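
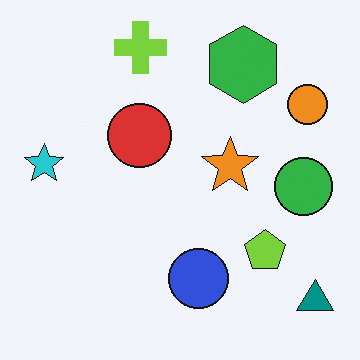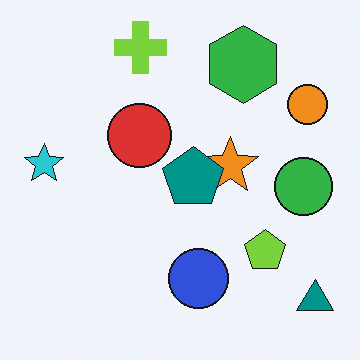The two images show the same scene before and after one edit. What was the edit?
Overlaid with an additional teal pentagon.

A teal pentagon appears in the second image that is absent from the first.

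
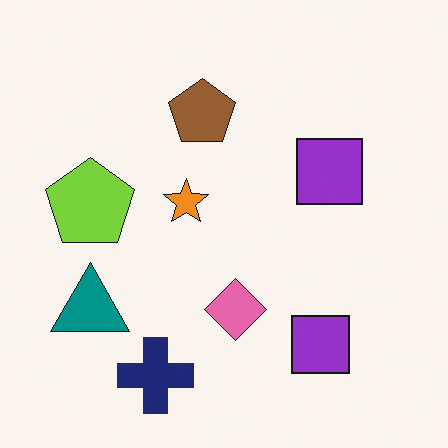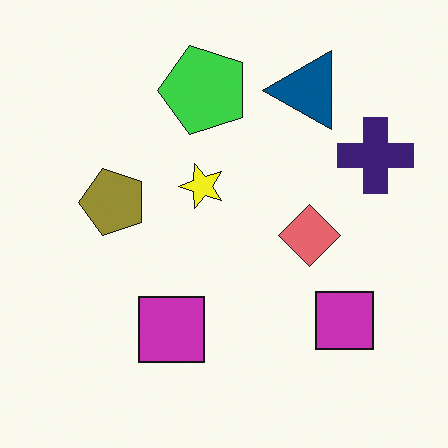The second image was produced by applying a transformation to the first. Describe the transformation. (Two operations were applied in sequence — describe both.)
The image was hue-shifted by a small amount, then transposed (reflected across the top-left ↔ bottom-right diagonal).

Every shape's color has rotated by the same amount around the hue wheel — a uniform hue shift. Shapes have swapped their row and column positions — what was in the top-right is now in the bottom-left — a diagonal reflection.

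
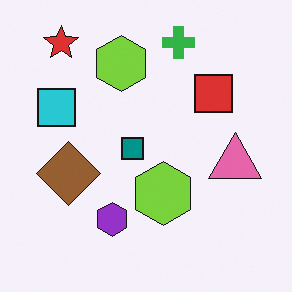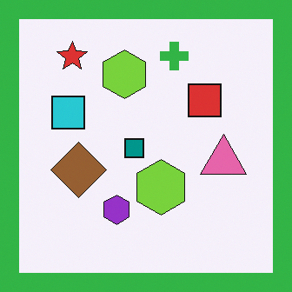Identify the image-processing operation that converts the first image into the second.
The second image is the first framed with a green border.

A solid green frame runs around the edge of the second image, with the content slightly shrunk inside it.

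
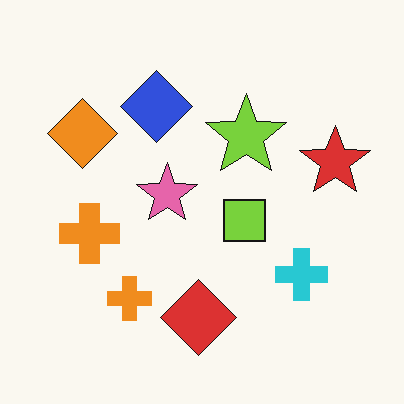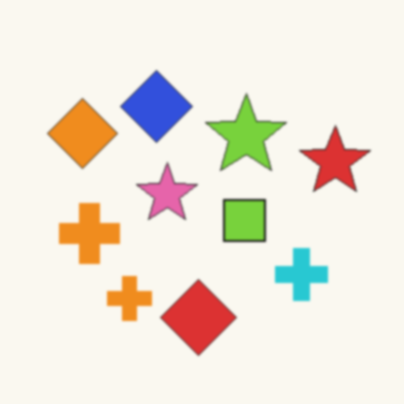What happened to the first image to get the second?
The transformation is: lightly blurred.

Shape edges and outlines are uniformly softened across the whole image.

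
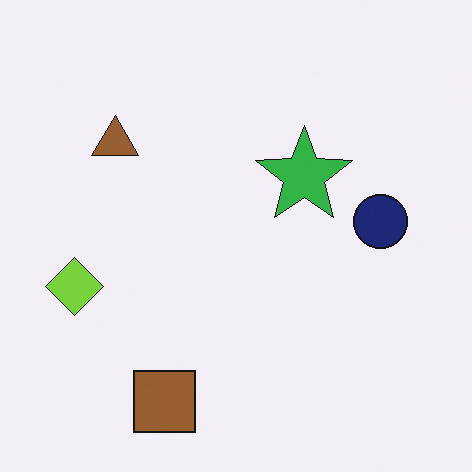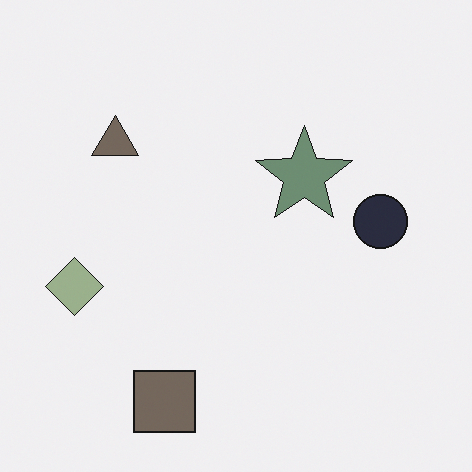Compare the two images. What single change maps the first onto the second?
This is the original image made much more muted (saturation change).

All colors are more muted and greyish — a global saturation change.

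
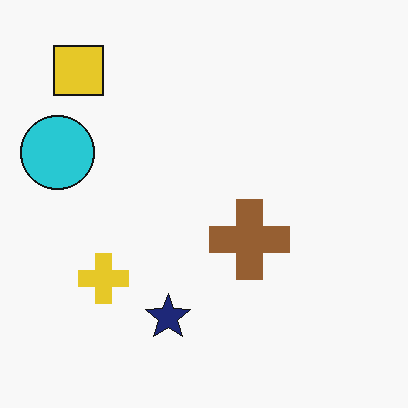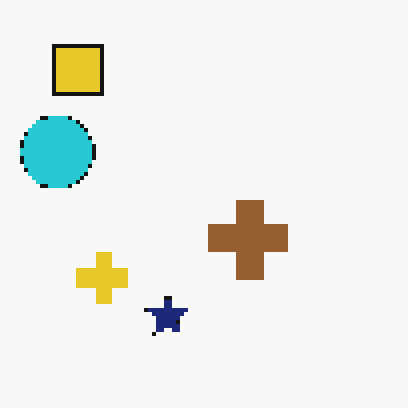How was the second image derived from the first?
This is the original image mildly pixelated.

Shapes are reduced to large square blocks; fine edges and outlines are lost — a downscale-then-upscale (mosaic) effect.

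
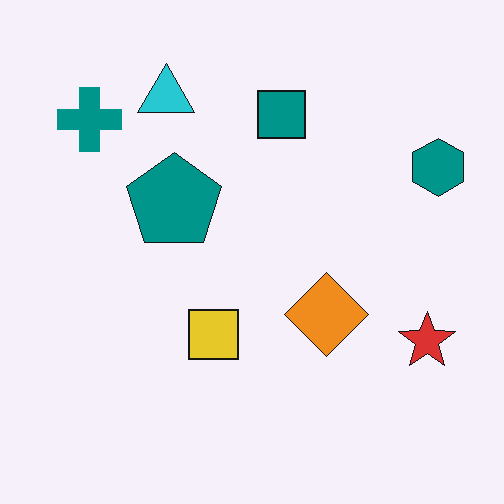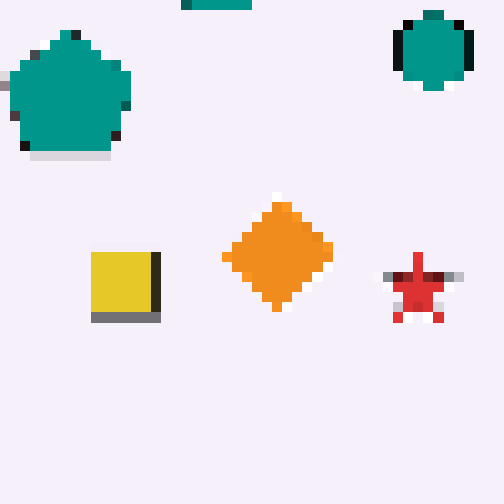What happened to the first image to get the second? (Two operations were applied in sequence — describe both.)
Cropped to a modestly smaller region and rescaled, then heavily pixelated into large blocks.

The visible shapes are larger and the field of view is narrower; shapes near the original edges may be partly or wholly outside the frame — a crop-and-rescale. Shapes are reduced to large square blocks; fine edges and outlines are lost — a downscale-then-upscale (mosaic) effect.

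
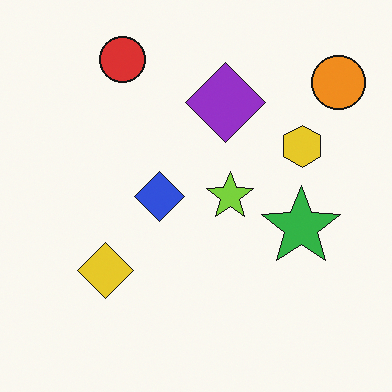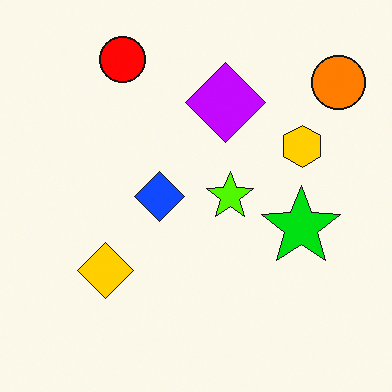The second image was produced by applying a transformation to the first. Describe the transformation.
The transformation is: heavily oversaturated.

All colors are more vivid — a global saturation change.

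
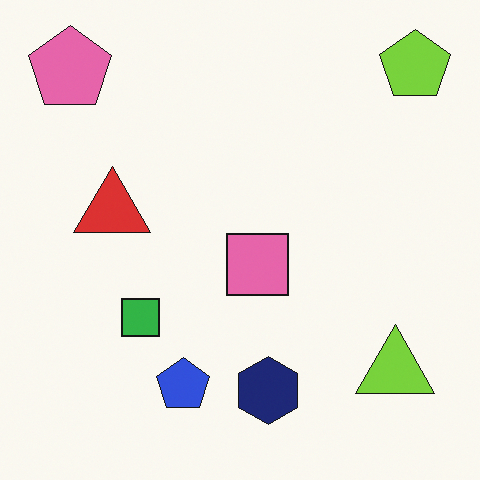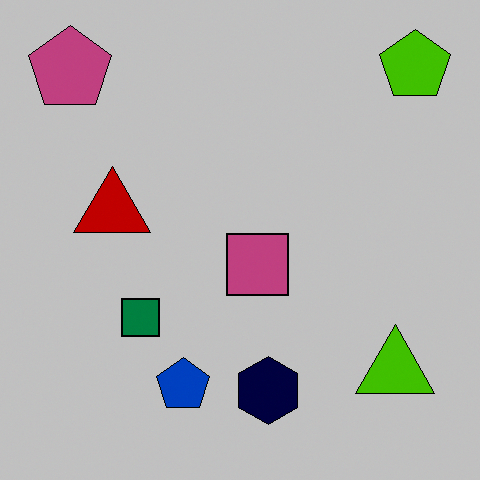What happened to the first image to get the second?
This is the original image heavily posterized to just a handful of flat colors.

Each flat color has snapped to a coarser quantized level — most visibly, the near-white background has dropped to a flat grey.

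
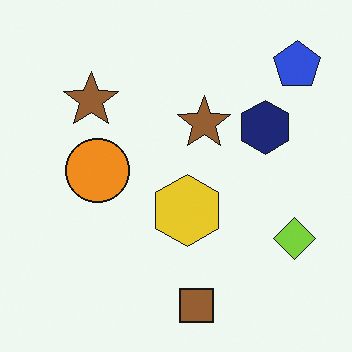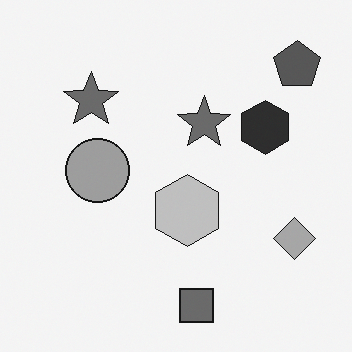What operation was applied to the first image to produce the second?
It was converted to grayscale.

All color is removed — every shape is now a shade of grey.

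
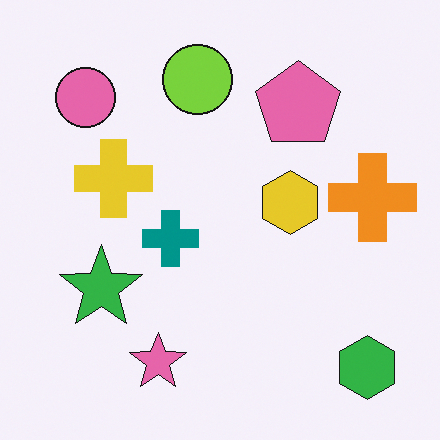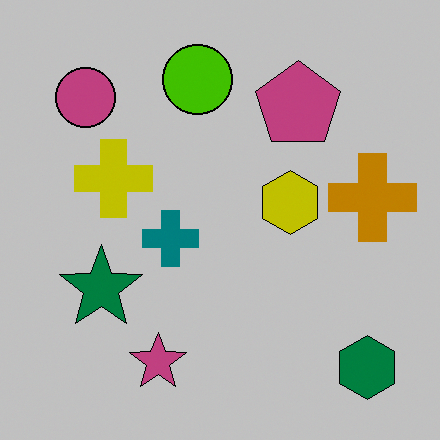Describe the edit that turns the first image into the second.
It was heavily posterized to just a handful of flat colors.

Each flat color has snapped to a coarser quantized level — most visibly, the near-white background has dropped to a flat grey.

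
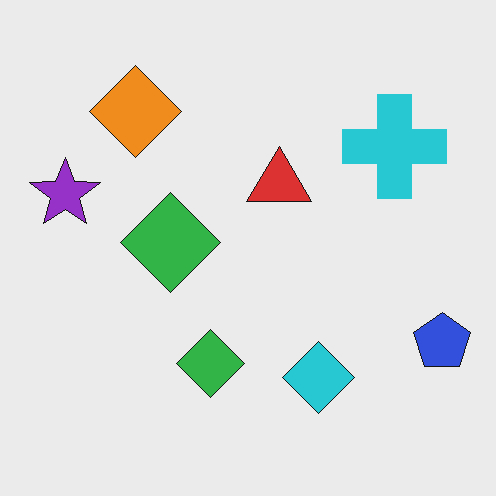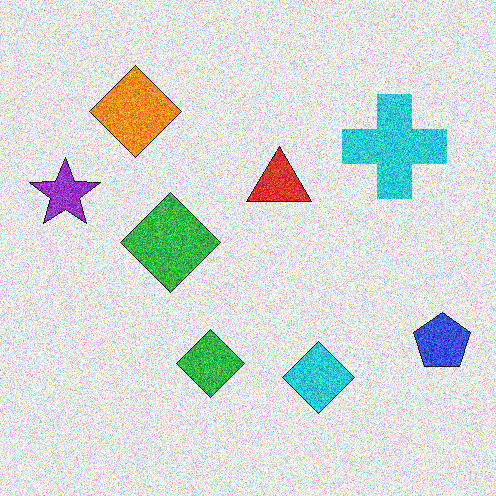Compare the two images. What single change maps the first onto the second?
The image was degraded with a thick layer of grain.

Random speckle covers the whole image, including the flat background.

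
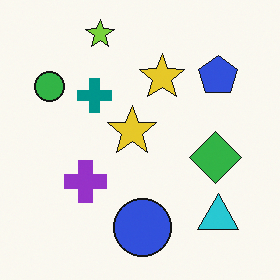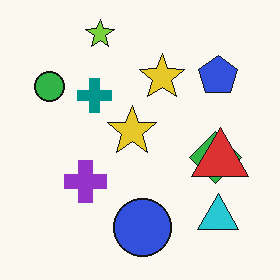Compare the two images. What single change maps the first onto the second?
It was overlaid with an additional red triangle.

A red triangle appears in the second image that is absent from the first.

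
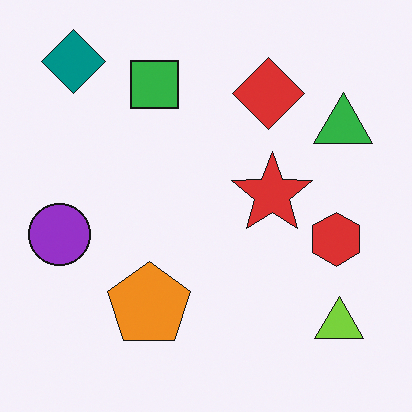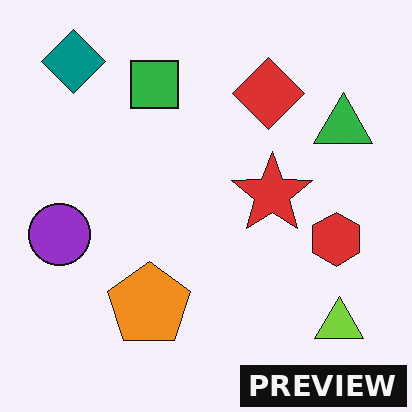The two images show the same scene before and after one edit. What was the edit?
Watermarked with the text "PREVIEW" in the lower-right corner.

A dark label reading "PREVIEW" appears in the lower-right corner.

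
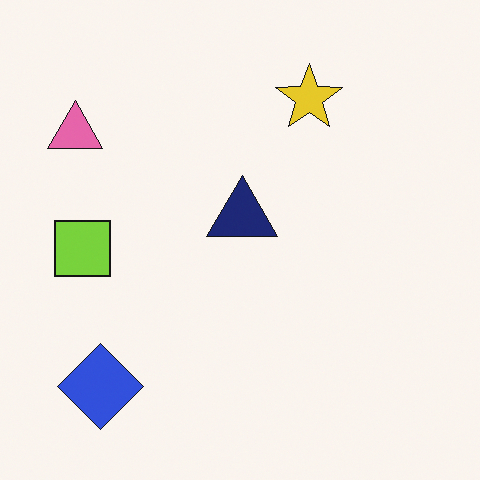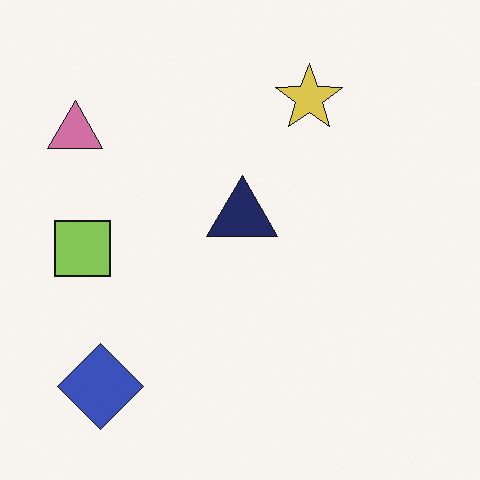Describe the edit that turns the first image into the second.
It was slightly desaturated.

All colors are more muted and greyish — a global saturation change.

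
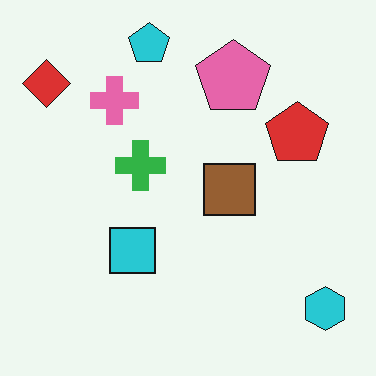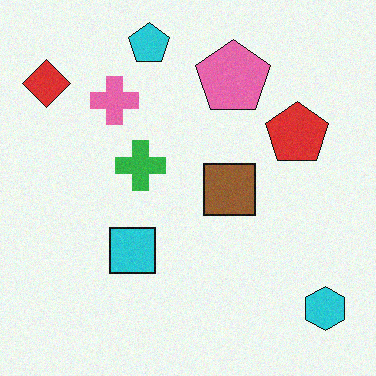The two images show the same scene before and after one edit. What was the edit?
The second image is the first degraded with subtle gaussian noise.

Random speckle covers the whole image, including the flat background.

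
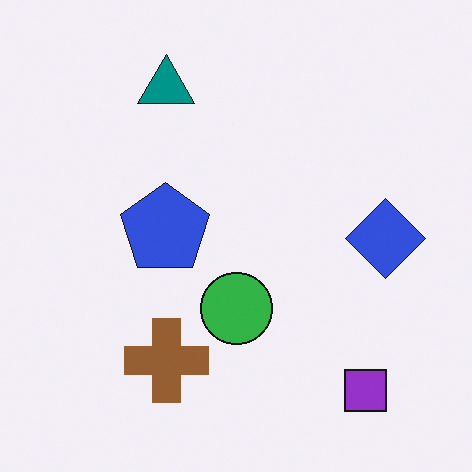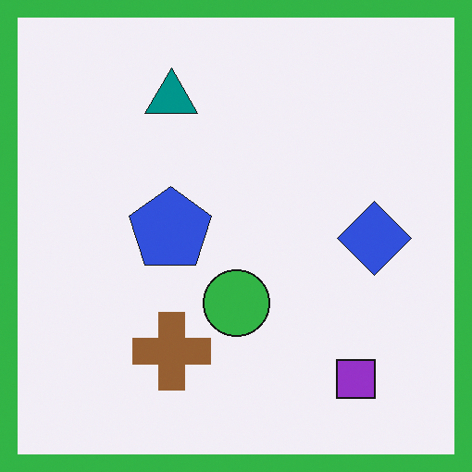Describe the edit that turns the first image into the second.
It was framed with a green border.

A solid green frame runs around the edge of the second image, with the content slightly shrunk inside it.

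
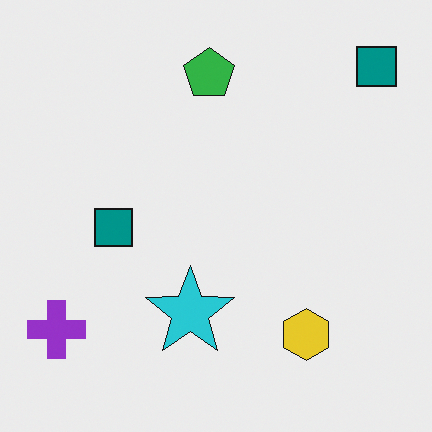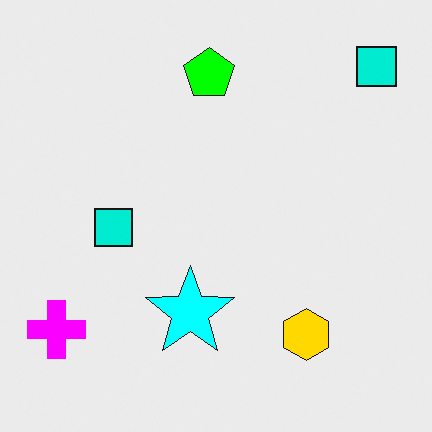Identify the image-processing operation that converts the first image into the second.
The transformation is: made much more vivid (saturation change).

All colors are more vivid — a global saturation change.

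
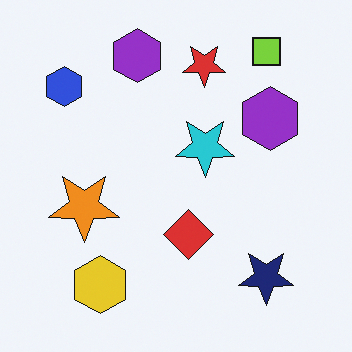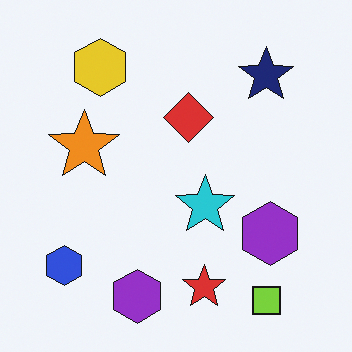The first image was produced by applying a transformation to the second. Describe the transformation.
The image was flipped vertically (top ↔ bottom).

The lime square is in the bottom-right of the second image and the top-right of the first — shapes on opposite sides of the horizontal midline have swapped in a mirror flip.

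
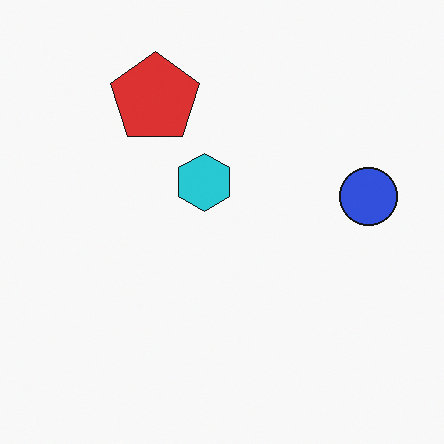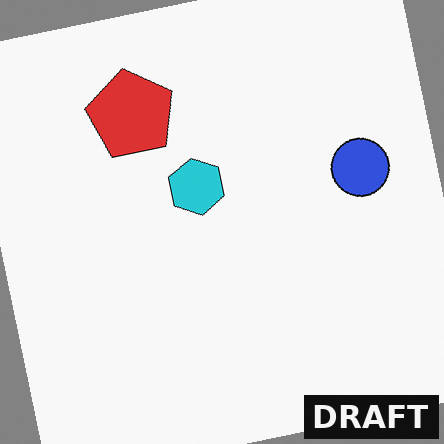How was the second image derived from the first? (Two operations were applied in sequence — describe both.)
Rotated counter-clockwise by a slight angle, then watermarked with the text "DRAFT" in the lower-right corner.

Every shape is tilted by the same angle and the image corners show triangular fill wedges — a whole-image rotation by a non-right angle. A dark label reading "DRAFT" appears in the lower-right corner.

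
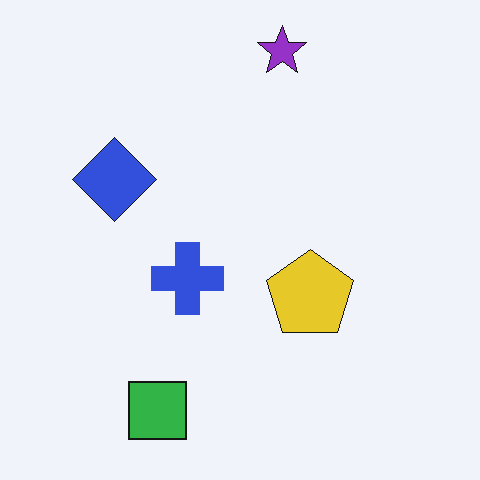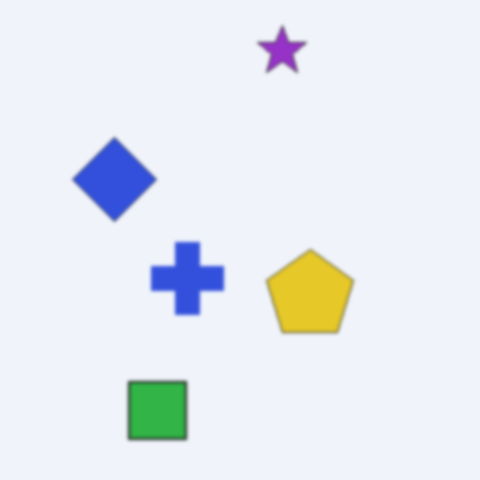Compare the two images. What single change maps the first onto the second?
The image was given a subtle gaussian blur.

Shape edges and outlines are uniformly softened across the whole image.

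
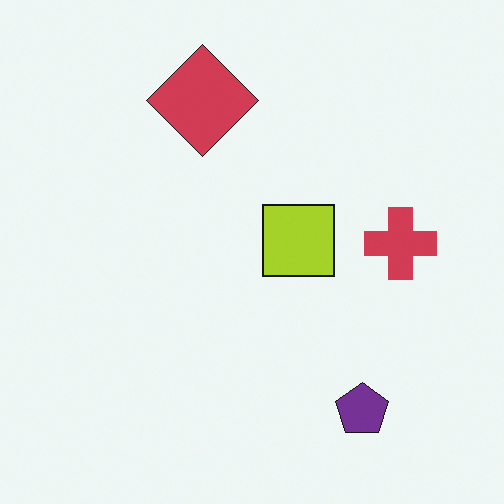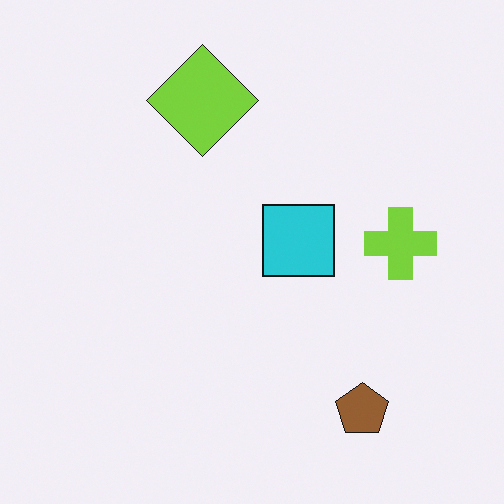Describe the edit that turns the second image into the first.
This is the original image hue-shifted by a large amount.

Every shape's color has rotated by the same amount around the hue wheel — a uniform hue shift.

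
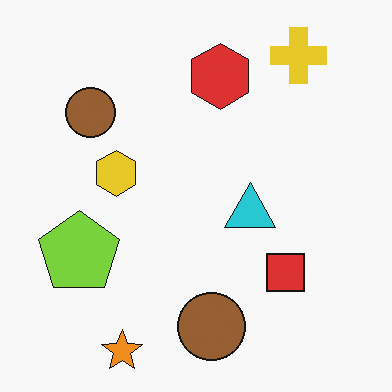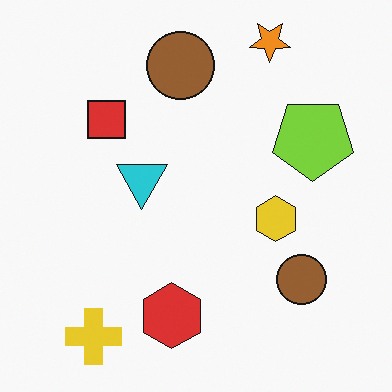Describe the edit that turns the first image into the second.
It was rotated 180°.

The yellow cross sits in the top-right of the first image and the bottom-left of the second — consistent with a whole-image 180° rotation.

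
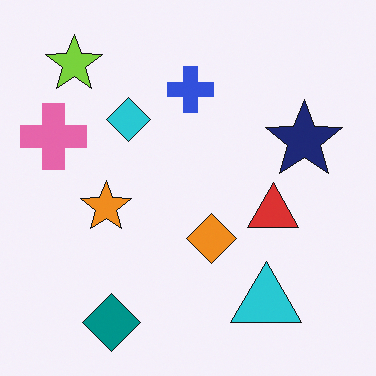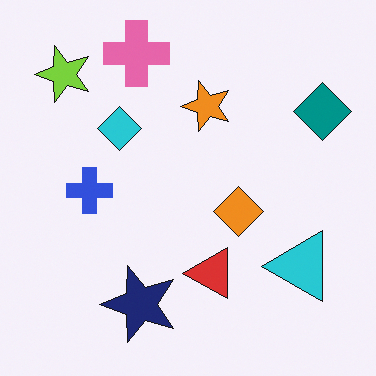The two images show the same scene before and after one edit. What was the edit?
The transformation is: transposed (reflected across the top-left ↔ bottom-right diagonal).

Shapes have swapped their row and column positions — what was in the top-right is now in the bottom-left — a diagonal reflection.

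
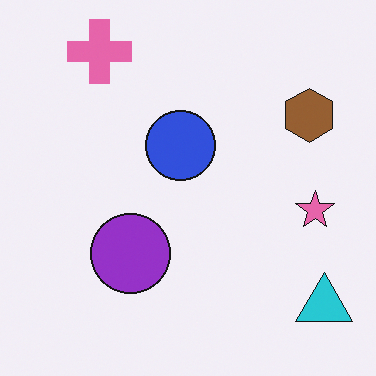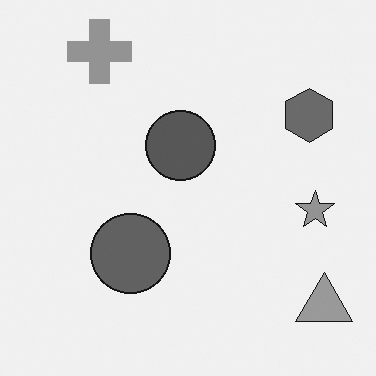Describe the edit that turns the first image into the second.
The image was converted to grayscale.

All color is removed — every shape is now a shade of grey.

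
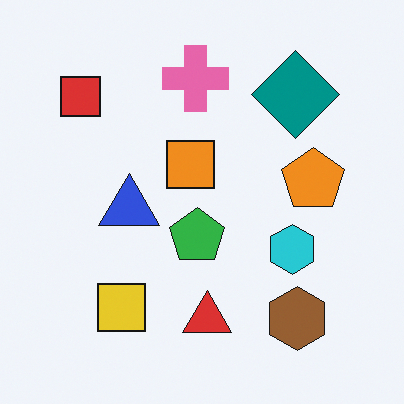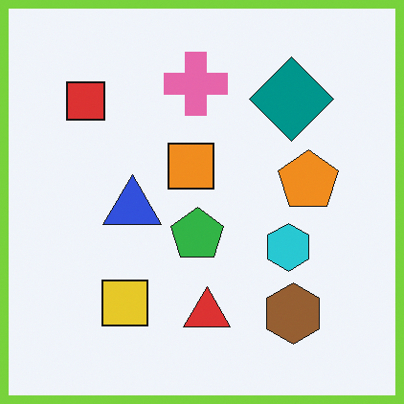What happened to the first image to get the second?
The image was framed with a lime border.

A solid lime frame runs around the edge of the second image, with the content slightly shrunk inside it.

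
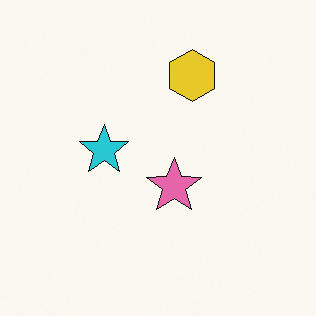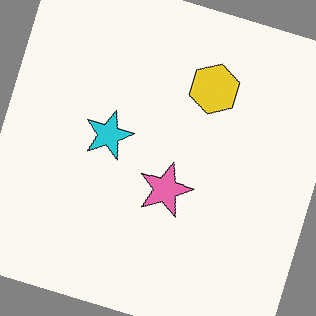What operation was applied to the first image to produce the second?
The image was rotated clockwise by a moderate amount.

Every shape is tilted by the same angle and the image corners show triangular fill wedges — a whole-image rotation by a non-right angle.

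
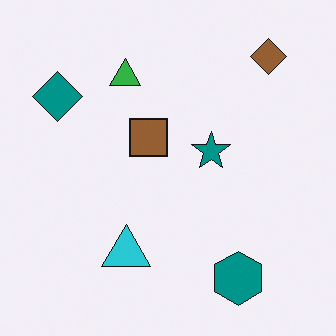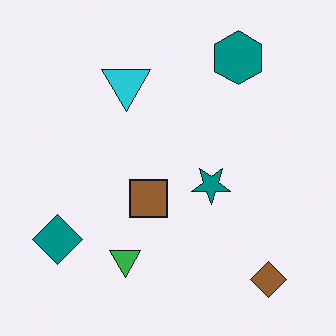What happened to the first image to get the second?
The transformation is: flipped vertically (top ↔ bottom).

The brown diamond is in the top-right of the first image and the bottom-right of the second — shapes on opposite sides of the horizontal midline have swapped in a mirror flip.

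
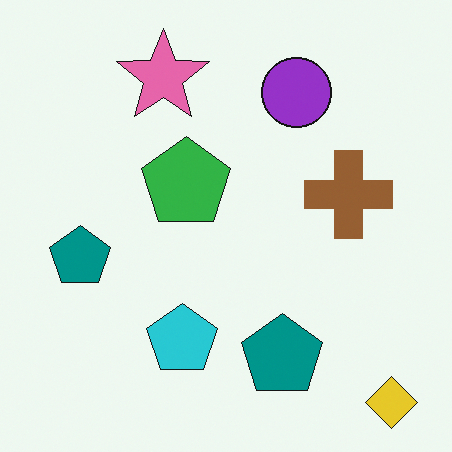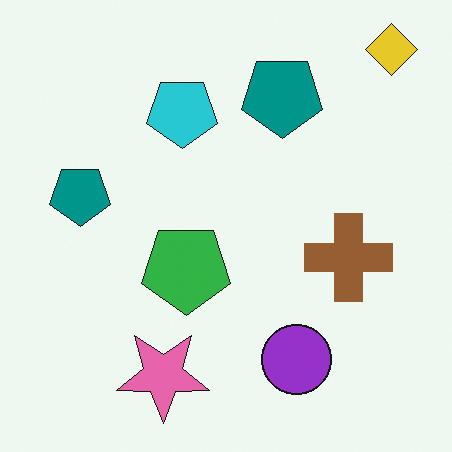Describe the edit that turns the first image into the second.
Flipped vertically (top ↔ bottom).

The yellow diamond is in the bottom-right of the first image and the top-right of the second — shapes on opposite sides of the horizontal midline have swapped in a mirror flip.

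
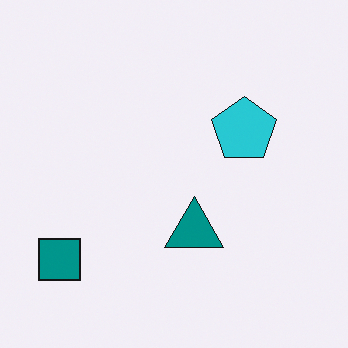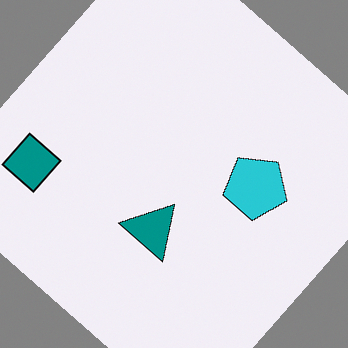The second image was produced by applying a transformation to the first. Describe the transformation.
Rotated clockwise by a large amount — several tens of degrees.

Every shape is tilted by the same angle and the image corners show triangular fill wedges — a whole-image rotation by a non-right angle.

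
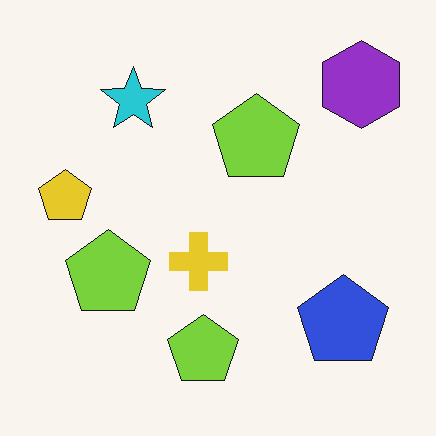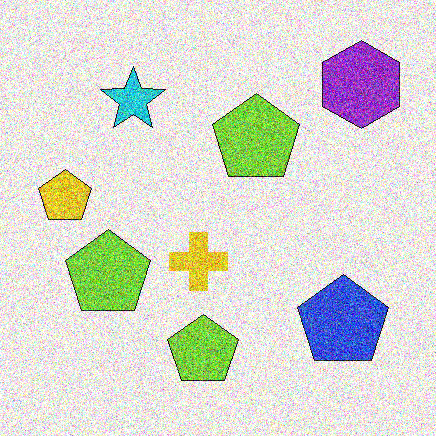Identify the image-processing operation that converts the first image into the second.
It was degraded with heavy additive noise.

Random speckle covers the whole image, including the flat background.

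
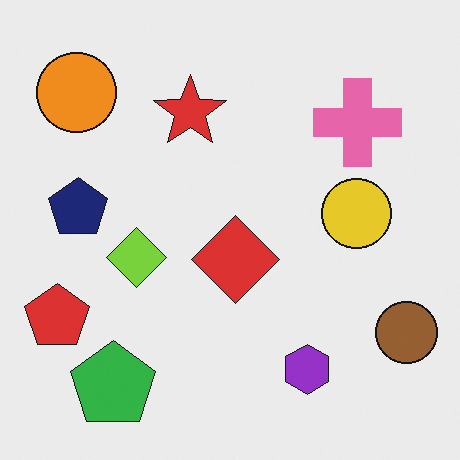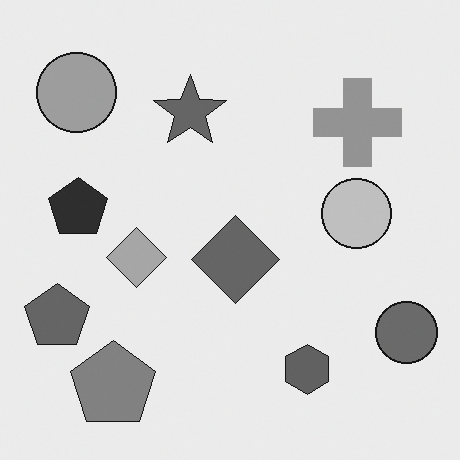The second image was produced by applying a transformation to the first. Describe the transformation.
It was converted to grayscale.

All color is removed — every shape is now a shade of grey.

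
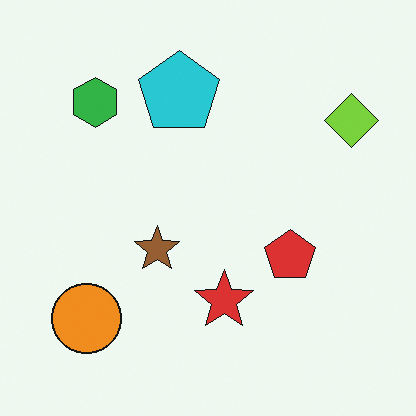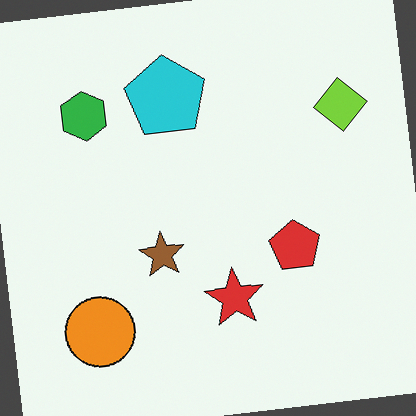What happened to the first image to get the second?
The image was rotated counter-clockwise by a few degrees.

Every shape is tilted by the same angle and the image corners show triangular fill wedges — a whole-image rotation by a non-right angle.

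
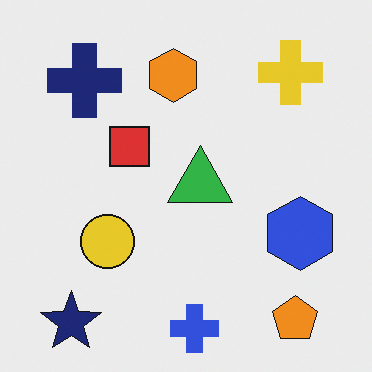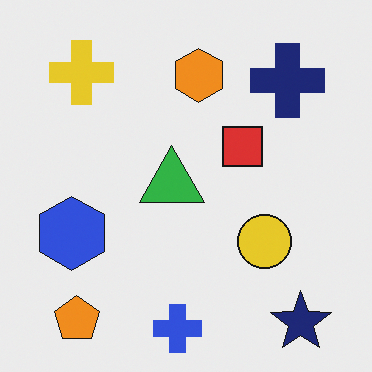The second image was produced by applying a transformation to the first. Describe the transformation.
This is the original image flipped horizontally (left ↔ right).

The navy star is in the bottom-left of the first image and the bottom-right of the second — shapes on opposite sides of the vertical midline have swapped in a mirror flip.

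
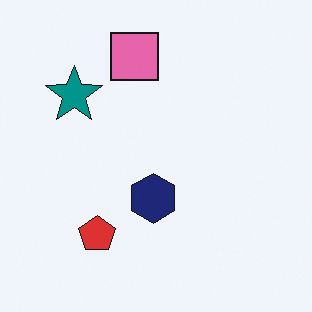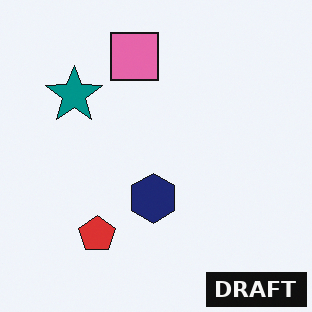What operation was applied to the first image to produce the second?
The second image is the first watermarked with the text "DRAFT" in the lower-right corner.

A dark label reading "DRAFT" appears in the lower-right corner.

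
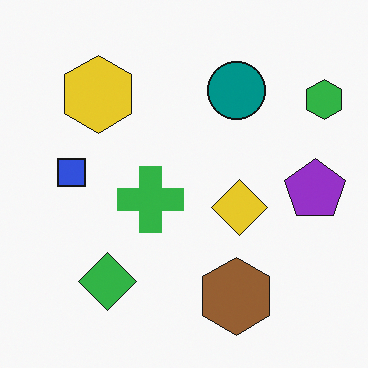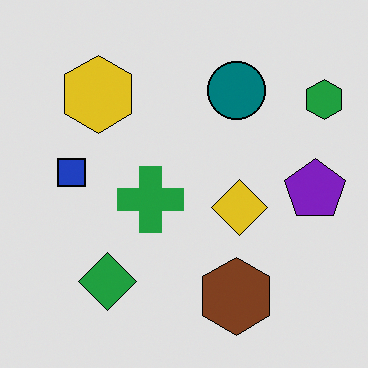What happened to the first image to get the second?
The image was posterized to a reduced palette.

Each flat color has snapped to a coarser quantized level — most visibly, the near-white background has dropped to a flat grey.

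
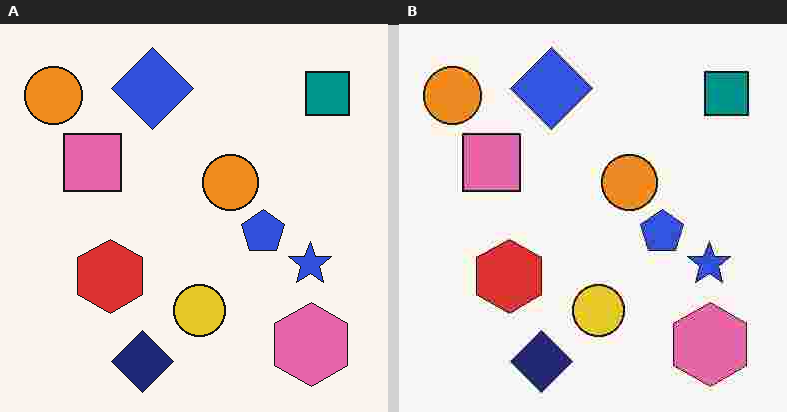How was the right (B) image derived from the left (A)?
Degraded with heavy JPEG compression.

Blocky 8×8 compression artifacts appear around shape edges and the flat background shows ringing — characteristic JPEG degradation.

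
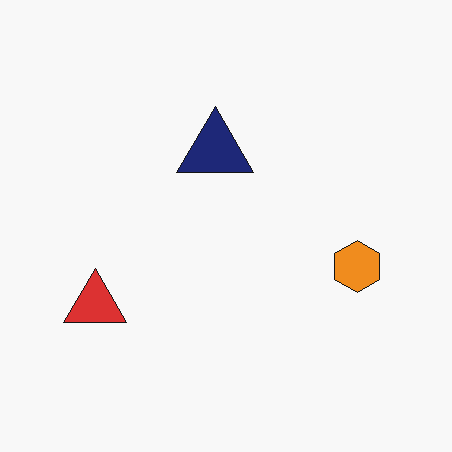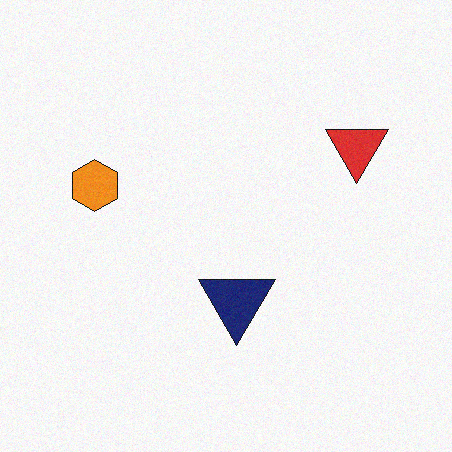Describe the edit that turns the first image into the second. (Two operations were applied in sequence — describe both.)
The second image is the first rotated 180°, then degraded with a light layer of grain.

The red triangle sits in the bottom-left of the first image and the top-right of the second — consistent with a whole-image 180° rotation. Random speckle covers the whole image, including the flat background.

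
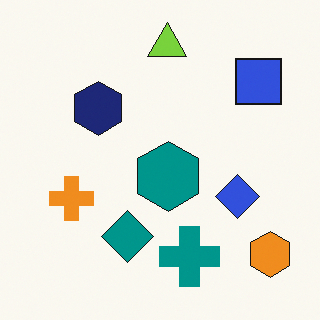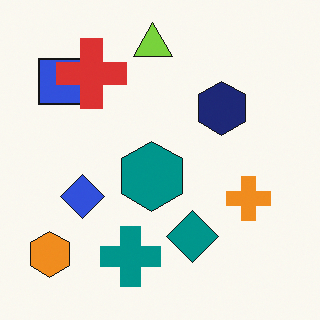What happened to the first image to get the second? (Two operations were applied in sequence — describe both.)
The image was flipped horizontally (left ↔ right), then overlaid with an additional red cross.

The orange hexagon is in the bottom-right of the first image and the bottom-left of the second — shapes on opposite sides of the vertical midline have swapped in a mirror flip. A red cross appears in the second image that is absent from the first.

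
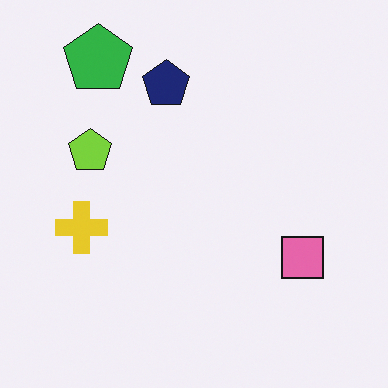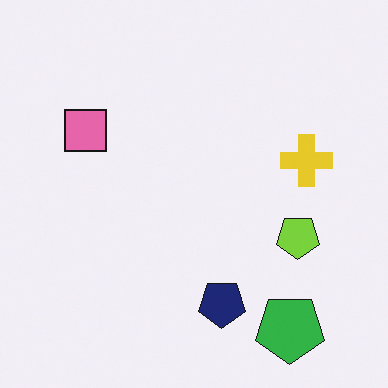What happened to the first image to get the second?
The image was rotated 180°.

The green pentagon sits in the top-left of the first image and the bottom-right of the second — consistent with a whole-image 180° rotation.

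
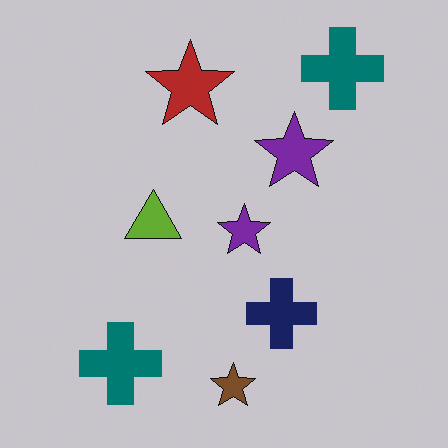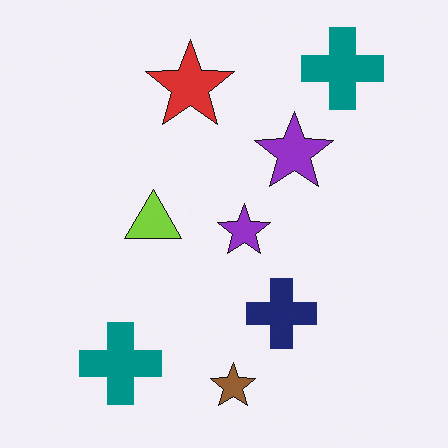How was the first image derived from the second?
Darkened a little.

Every pixel — background and shapes alike — is uniformly darkened.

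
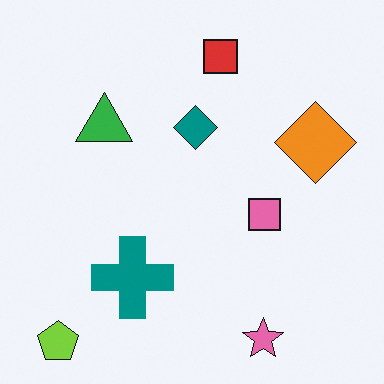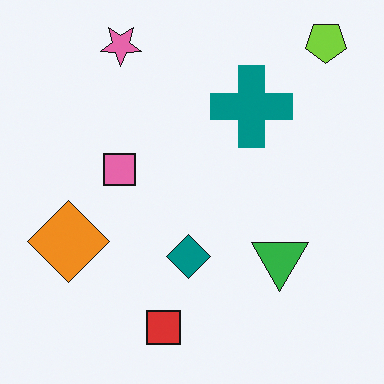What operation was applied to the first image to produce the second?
The transformation is: rotated 180°.

The lime pentagon sits in the bottom-left of the first image and the top-right of the second — consistent with a whole-image 180° rotation.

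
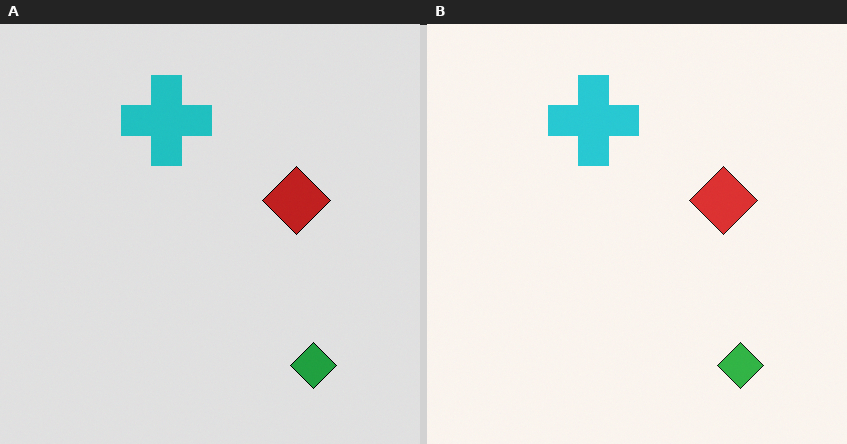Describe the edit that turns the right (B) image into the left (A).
It was moderately posterized.

Each flat color has snapped to a coarser quantized level — most visibly, the near-white background has dropped to a flat grey.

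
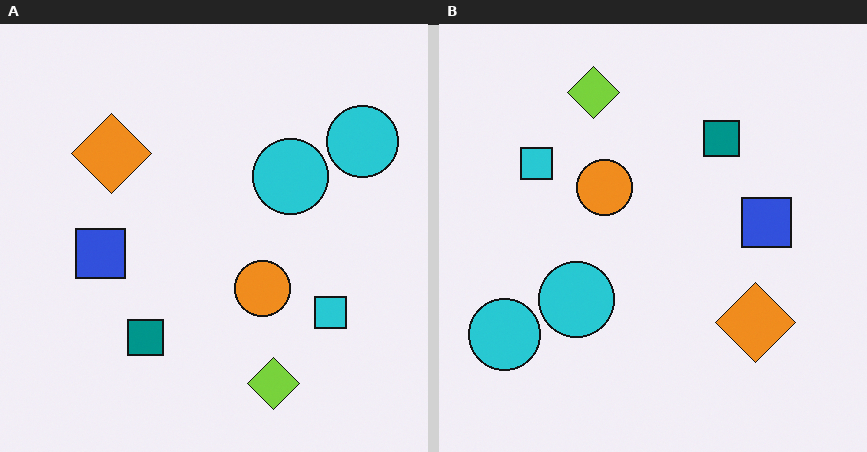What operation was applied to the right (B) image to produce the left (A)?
The left (A) image is the right (B) rotated 180°.

The lime diamond sits in the top of the right (B) image and the bottom of the left (A) — consistent with a whole-image 180° rotation.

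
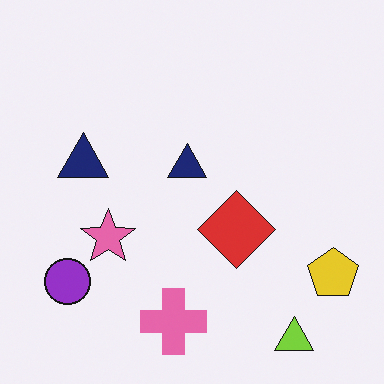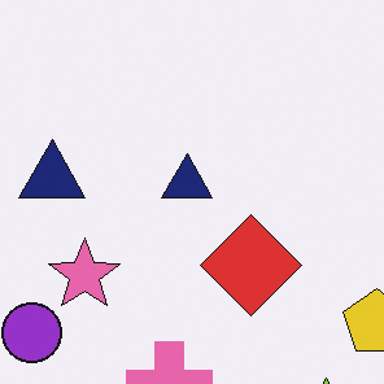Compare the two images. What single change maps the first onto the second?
Cropped to a modestly smaller region and rescaled.

The visible shapes are larger and the field of view is narrower; shapes near the original edges may be partly or wholly outside the frame — a crop-and-rescale.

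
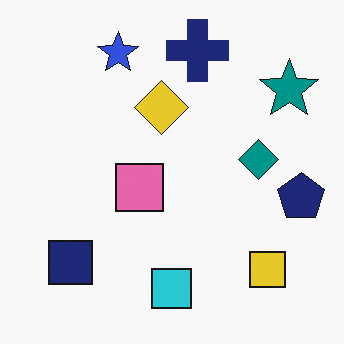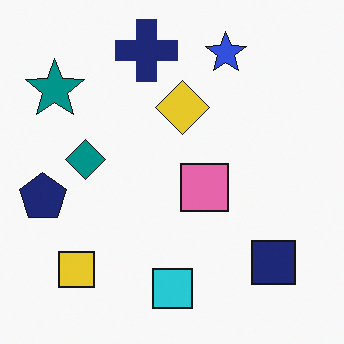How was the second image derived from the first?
This is the original image flipped horizontally (left ↔ right).

The navy pentagon is in the right of the first image and the left of the second — shapes on opposite sides of the vertical midline have swapped in a mirror flip.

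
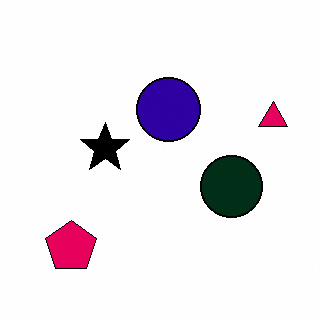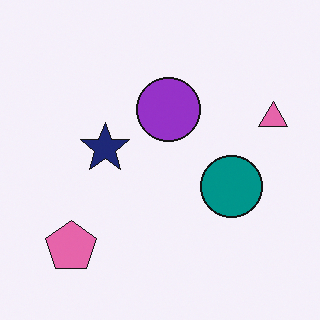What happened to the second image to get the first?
The first image is the second boosted in contrast.

Tones are pushed away from mid-grey across the whole image — a global contrast change.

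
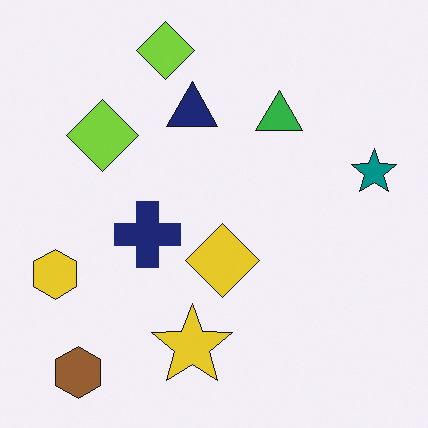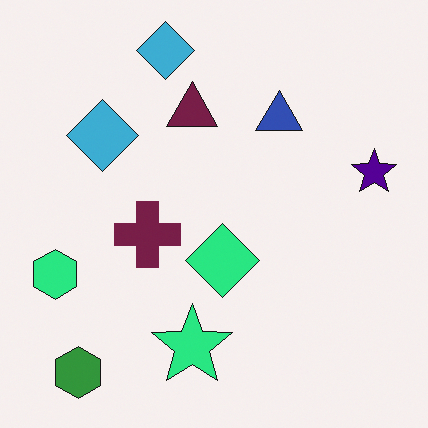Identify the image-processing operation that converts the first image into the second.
The transformation is: hue-shifted noticeably.

Every shape's color has rotated by the same amount around the hue wheel — a uniform hue shift.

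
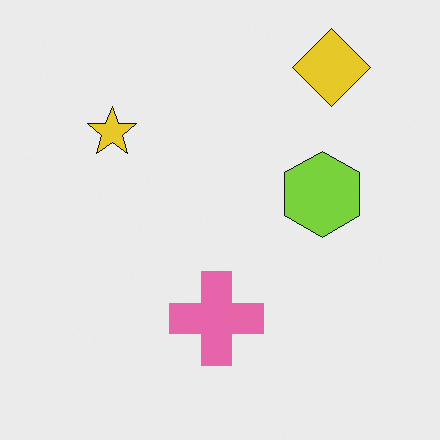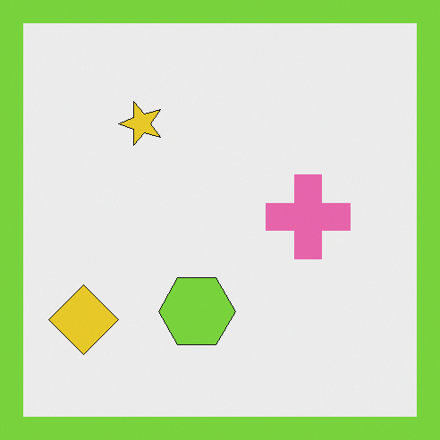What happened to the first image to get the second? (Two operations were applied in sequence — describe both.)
The image was transposed (reflected across the top-left ↔ bottom-right diagonal), then framed with a lime border.

Shapes have swapped their row and column positions — what was in the top-right is now in the bottom-left — a diagonal reflection. A solid lime frame runs around the edge of the second image, with the content slightly shrunk inside it.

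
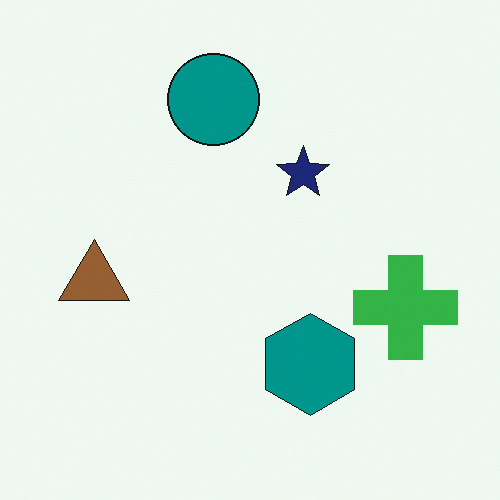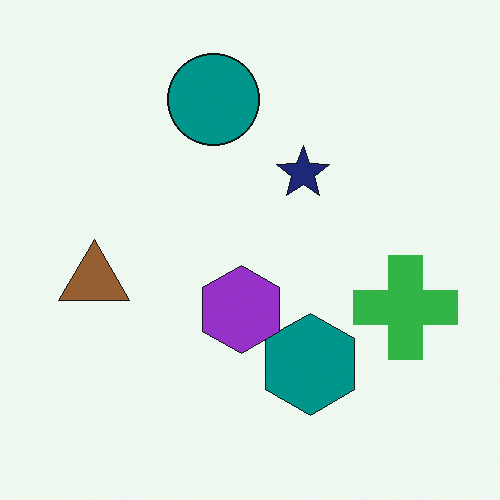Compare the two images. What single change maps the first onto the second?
This is the original image overlaid with an additional purple hexagon.

A purple hexagon appears in the second image that is absent from the first.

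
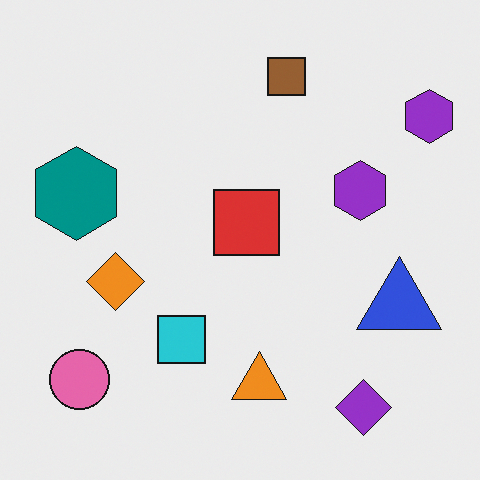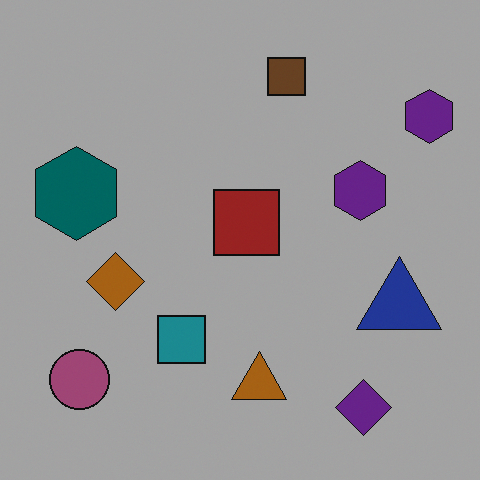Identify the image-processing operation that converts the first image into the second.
This is the original image substantially darkened.

Every pixel — background and shapes alike — is uniformly darkened.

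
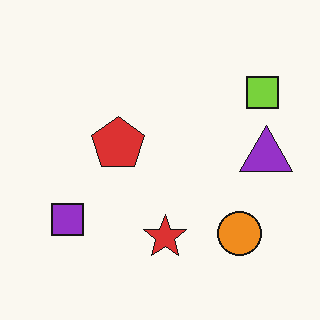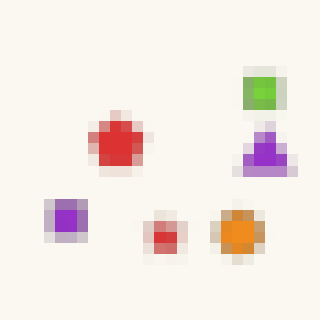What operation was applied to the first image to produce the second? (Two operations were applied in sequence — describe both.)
This is the original image noticeably gaussian-blurred, then heavily pixelated into large blocks.

Shape edges and outlines are uniformly softened across the whole image. Shapes are reduced to large square blocks; fine edges and outlines are lost — a downscale-then-upscale (mosaic) effect.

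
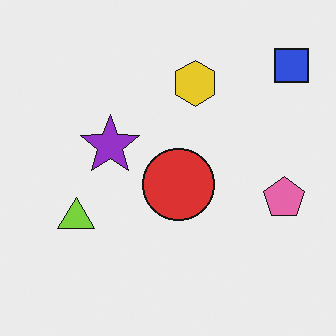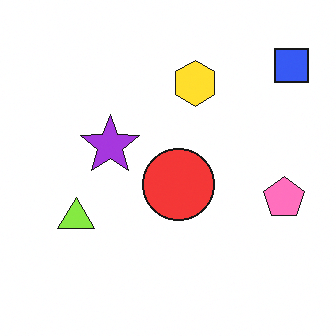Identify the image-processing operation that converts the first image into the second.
This is the original image brightened a little.

Every pixel — background and shapes alike — is uniformly brightened.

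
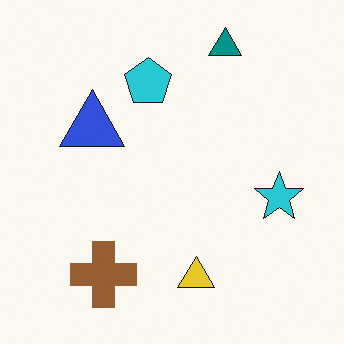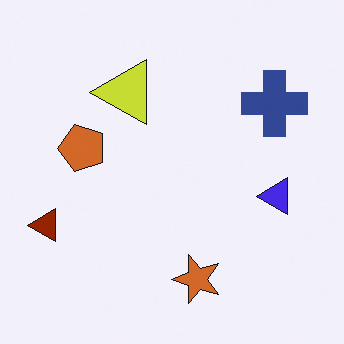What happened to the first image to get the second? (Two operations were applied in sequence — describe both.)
It was hue-shifted through roughly half the color wheel, then transposed (reflected across the top-left ↔ bottom-right diagonal).

Every shape's color has rotated by the same amount around the hue wheel — a uniform hue shift. Shapes have swapped their row and column positions — what was in the top-right is now in the bottom-left — a diagonal reflection.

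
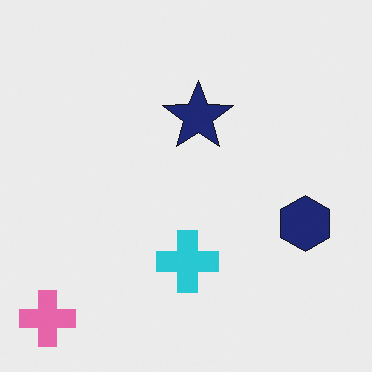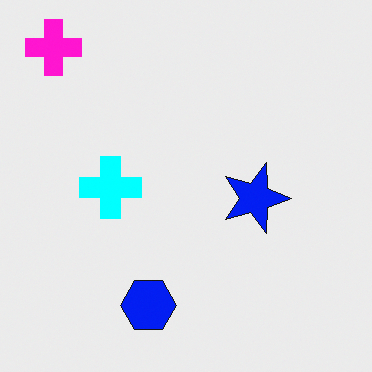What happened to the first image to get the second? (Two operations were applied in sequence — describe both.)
The image was heavily oversaturated, then rotated 90° clockwise.

All colors are more vivid — a global saturation change. The pink cross sits in the bottom-left of the first image and the top-left of the second — consistent with a whole-image 90° clockwise rotation.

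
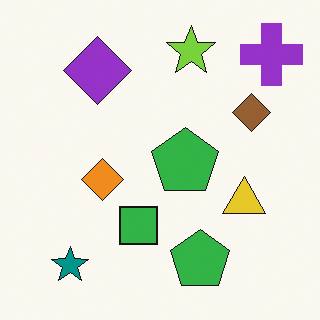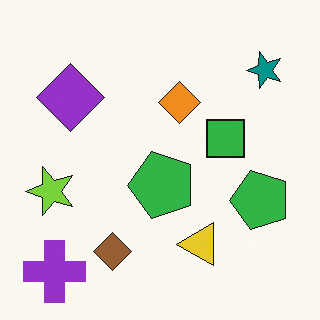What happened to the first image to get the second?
The image was transposed (reflected across the top-left ↔ bottom-right diagonal).

Shapes have swapped their row and column positions — what was in the top-right is now in the bottom-left — a diagonal reflection.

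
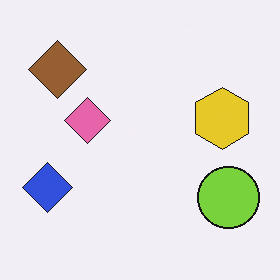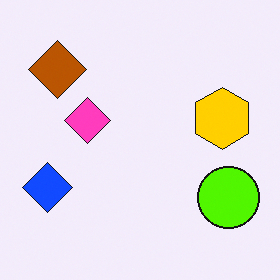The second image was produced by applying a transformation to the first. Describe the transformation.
The image was made much more vivid (saturation change).

All colors are more vivid — a global saturation change.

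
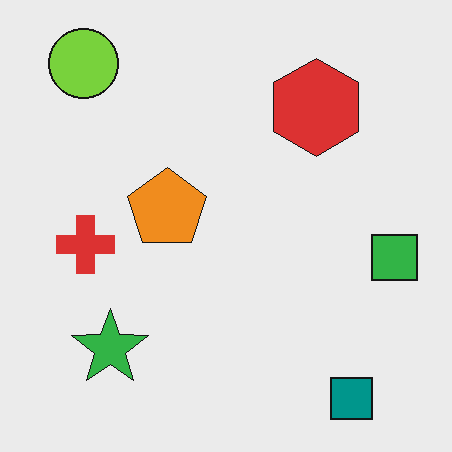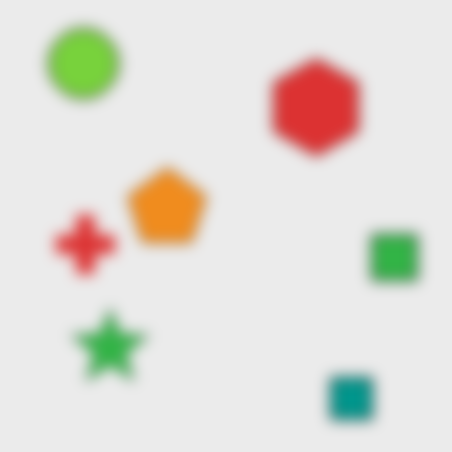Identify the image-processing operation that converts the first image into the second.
The second image is the first heavily blurred.

Shape edges and outlines are uniformly softened across the whole image.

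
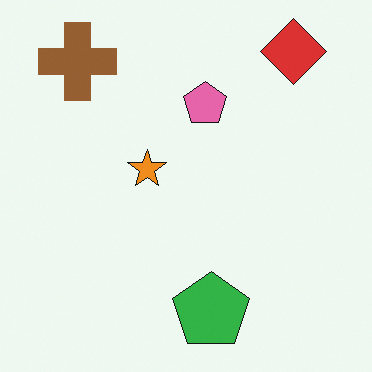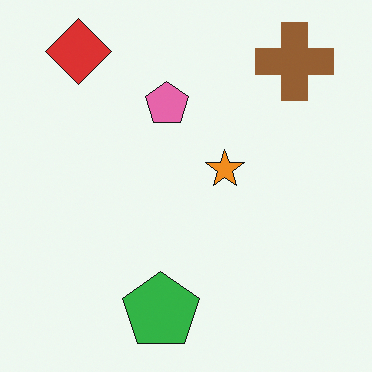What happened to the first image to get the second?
The image was flipped horizontally (left ↔ right).

The brown cross is in the top-left of the first image and the top-right of the second — shapes on opposite sides of the vertical midline have swapped in a mirror flip.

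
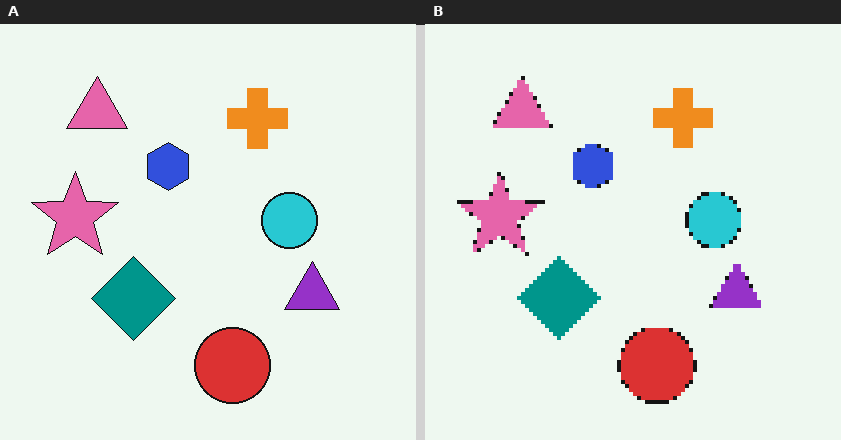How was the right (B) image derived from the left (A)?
It was mildly pixelated.

Shapes are reduced to large square blocks; fine edges and outlines are lost — a downscale-then-upscale (mosaic) effect.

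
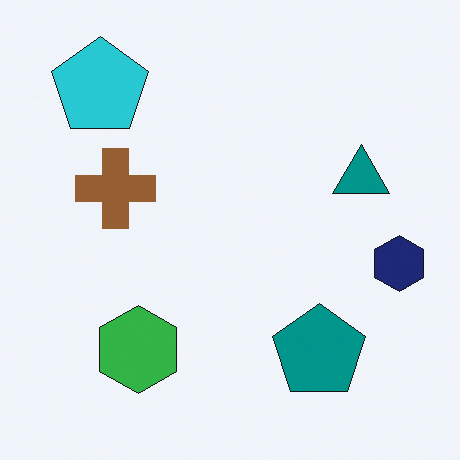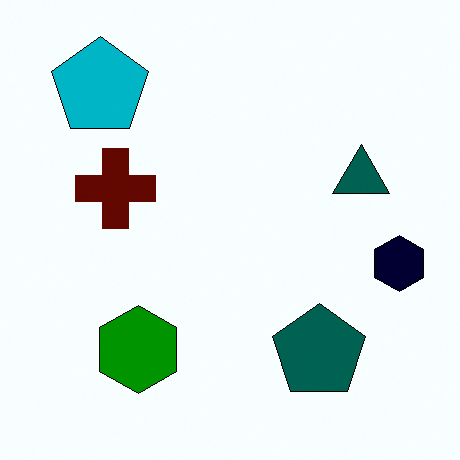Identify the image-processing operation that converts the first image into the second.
This is the original image boosted in contrast.

Tones are pushed away from mid-grey across the whole image — a global contrast change.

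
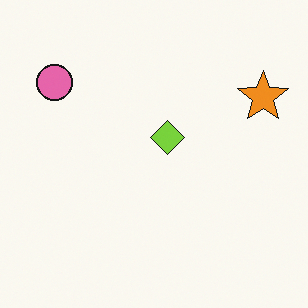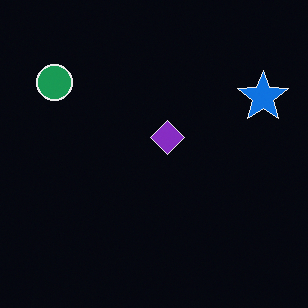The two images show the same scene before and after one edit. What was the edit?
The second image is the first color-inverted (negative).

The light background has become dark and every shape's color is its complement — a photographic negative.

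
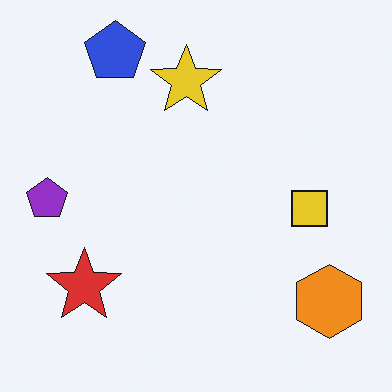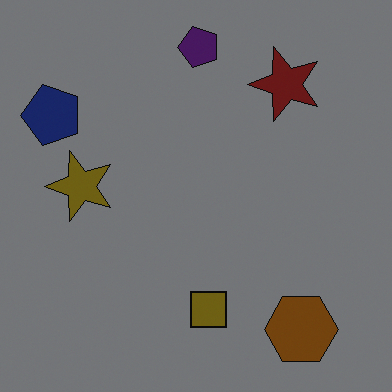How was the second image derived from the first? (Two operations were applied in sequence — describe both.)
Transposed (reflected across the top-left ↔ bottom-right diagonal), then darkened a lot.

Shapes have swapped their row and column positions — what was in the top-right is now in the bottom-left — a diagonal reflection. Every pixel — background and shapes alike — is uniformly darkened.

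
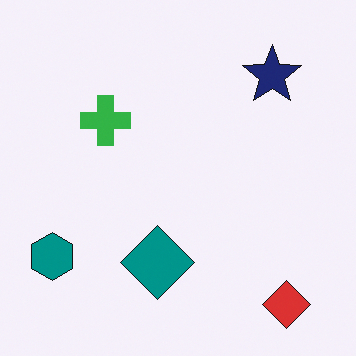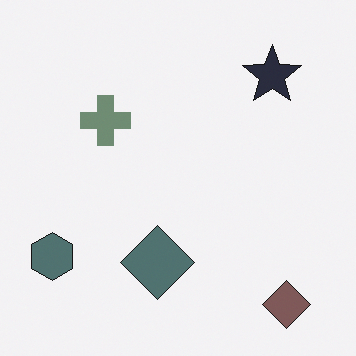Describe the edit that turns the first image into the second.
This is the original image made much more muted (saturation change).

All colors are more muted and greyish — a global saturation change.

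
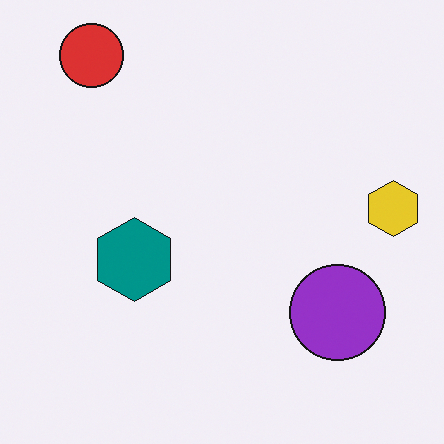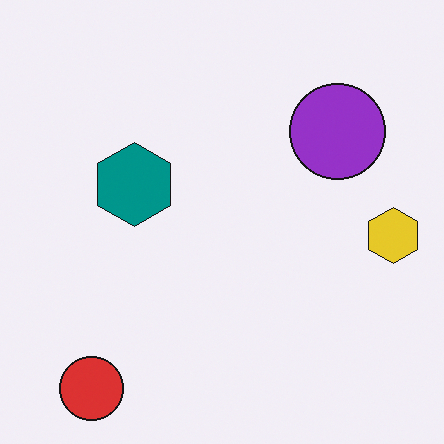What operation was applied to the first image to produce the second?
The image was flipped vertically (top ↔ bottom).

The red circle is in the top-left of the first image and the bottom-left of the second — shapes on opposite sides of the horizontal midline have swapped in a mirror flip.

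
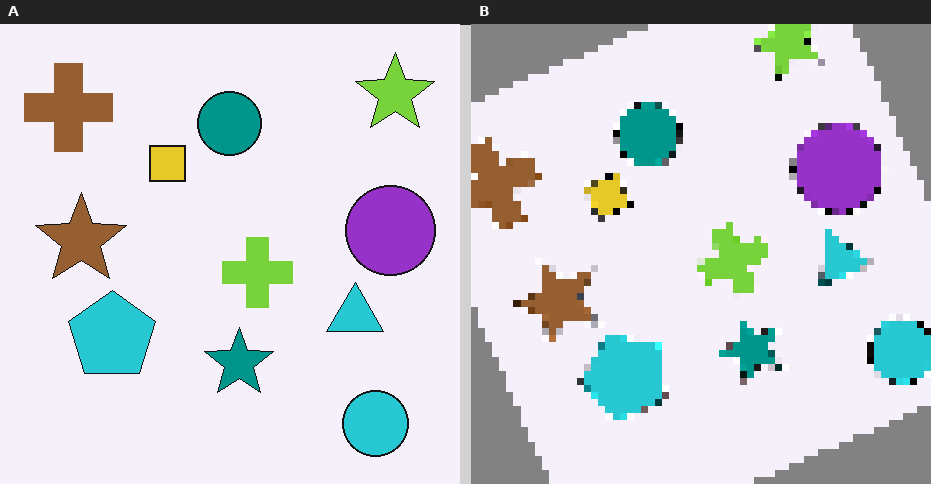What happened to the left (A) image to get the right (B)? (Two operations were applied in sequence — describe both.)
The transformation is: rotated counter-clockwise by a moderate amount, then pixelated into visible square blocks.

Every shape is tilted by the same angle and the image corners show triangular fill wedges — a whole-image rotation by a non-right angle. Shapes are reduced to large square blocks; fine edges and outlines are lost — a downscale-then-upscale (mosaic) effect.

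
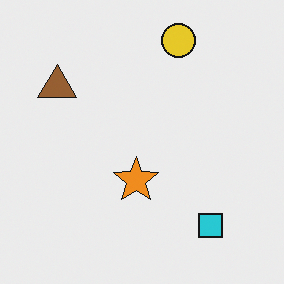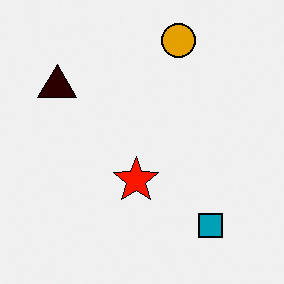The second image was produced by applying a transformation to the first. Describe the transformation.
The second image is the first given much higher contrast.

Tones are pushed away from mid-grey across the whole image — a global contrast change.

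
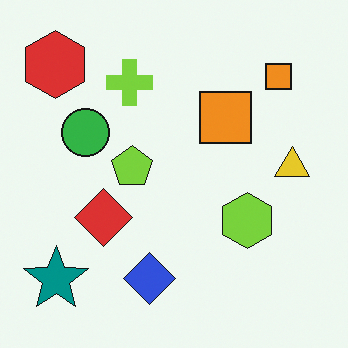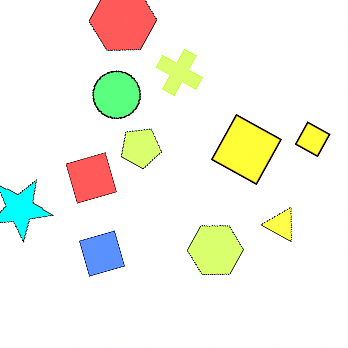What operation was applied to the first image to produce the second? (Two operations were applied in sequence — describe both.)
It was rotated clockwise by a clearly visible amount, then substantially brightened.

Every shape is tilted by the same angle and the image corners show triangular fill wedges — a whole-image rotation by a non-right angle. Every pixel — background and shapes alike — is uniformly brightened.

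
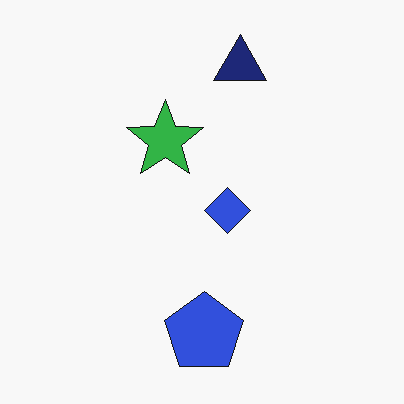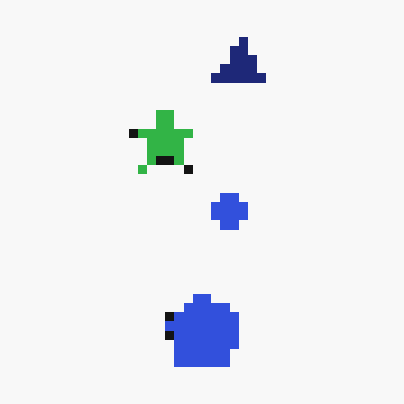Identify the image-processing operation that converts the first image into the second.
It was coarsely pixelated.

Shapes are reduced to large square blocks; fine edges and outlines are lost — a downscale-then-upscale (mosaic) effect.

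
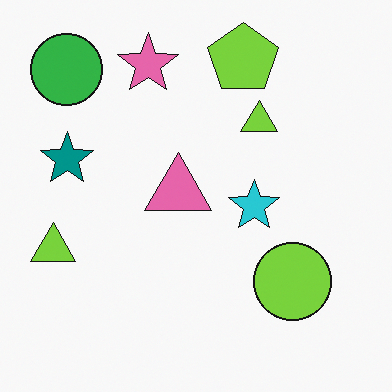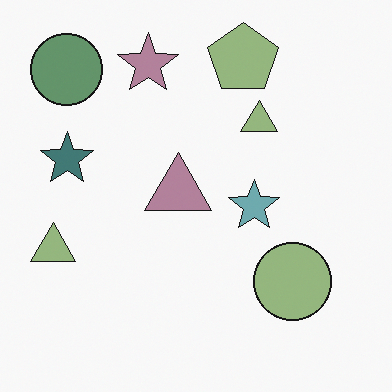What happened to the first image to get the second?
It was heavily desaturated.

All colors are more muted and greyish — a global saturation change.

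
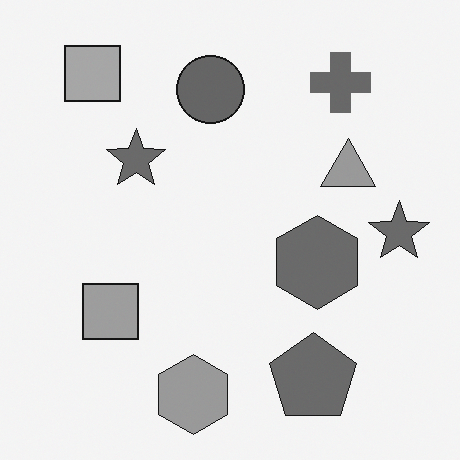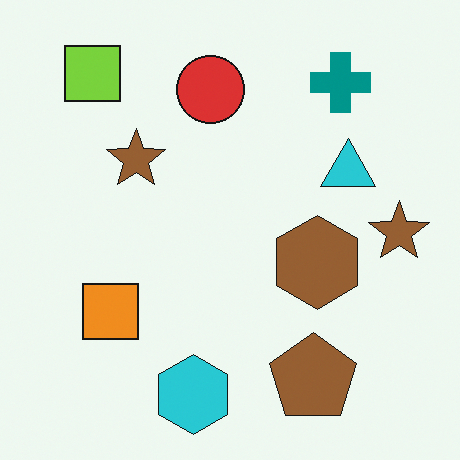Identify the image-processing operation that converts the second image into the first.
Converted to grayscale.

All color is removed — every shape is now a shade of grey.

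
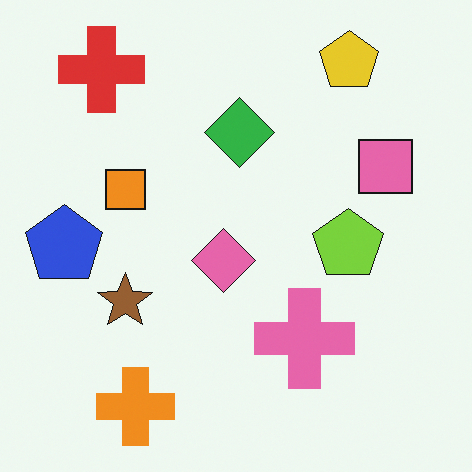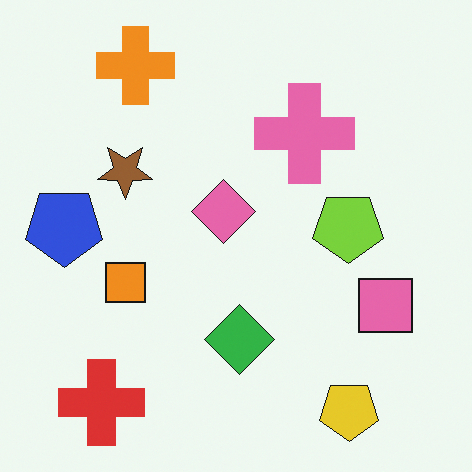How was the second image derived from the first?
The second image is the first flipped vertically (top ↔ bottom).

The yellow pentagon is in the top-right of the first image and the bottom-right of the second — shapes on opposite sides of the horizontal midline have swapped in a mirror flip.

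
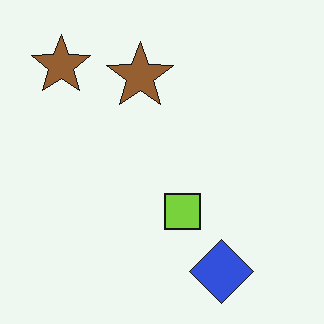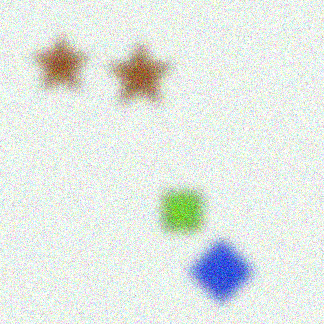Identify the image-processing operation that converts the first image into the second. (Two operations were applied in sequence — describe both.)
The second image is the first heavily blurred, then degraded with visible gaussian noise.

Shape edges and outlines are uniformly softened across the whole image. Random speckle covers the whole image, including the flat background.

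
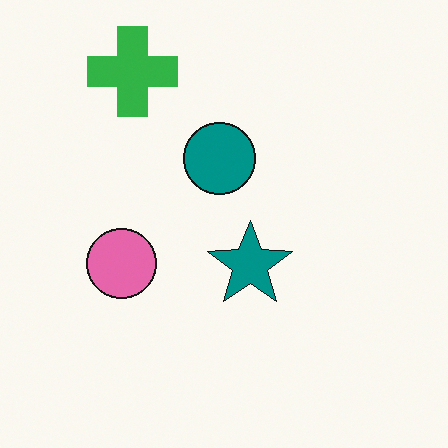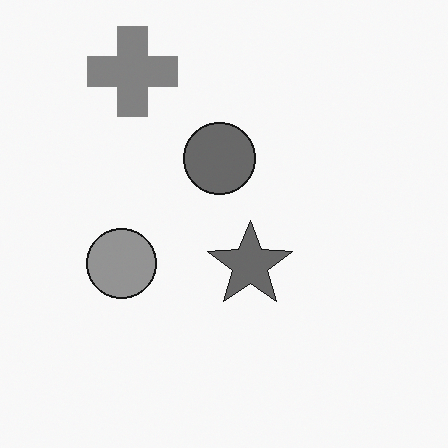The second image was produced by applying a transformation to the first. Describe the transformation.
This is the original image converted to grayscale.

All color is removed — every shape is now a shade of grey.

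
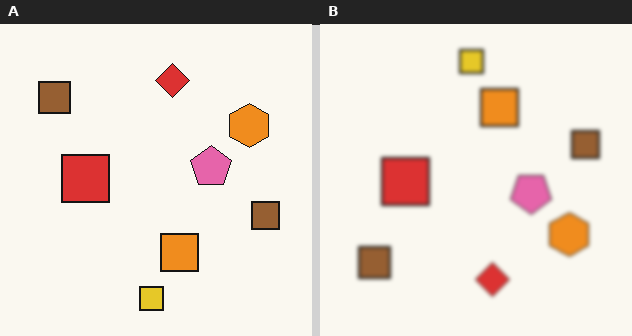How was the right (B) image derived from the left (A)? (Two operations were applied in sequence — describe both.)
The transformation is: flipped vertically (top ↔ bottom), then lightly blurred.

The yellow square is in the bottom of the left (A) image and the top of the right (B) — shapes on opposite sides of the horizontal midline have swapped in a mirror flip. Shape edges and outlines are uniformly softened across the whole image.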